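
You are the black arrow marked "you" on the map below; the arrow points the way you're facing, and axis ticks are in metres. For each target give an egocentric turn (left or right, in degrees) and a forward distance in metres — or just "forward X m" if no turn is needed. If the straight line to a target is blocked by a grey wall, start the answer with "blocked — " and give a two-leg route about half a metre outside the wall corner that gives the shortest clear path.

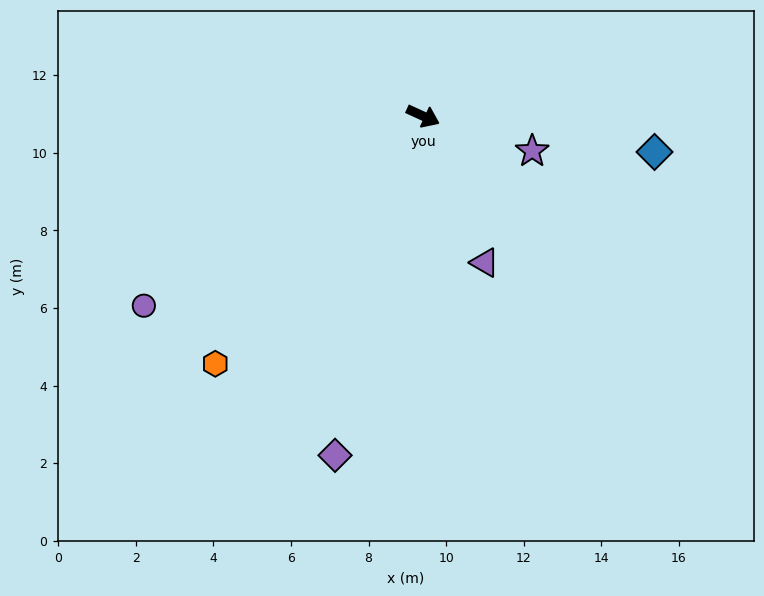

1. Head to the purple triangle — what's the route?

turn right 43°, forward 4.1 m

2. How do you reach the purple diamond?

turn right 80°, forward 9.0 m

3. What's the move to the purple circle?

turn right 121°, forward 8.7 m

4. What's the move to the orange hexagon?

turn right 105°, forward 8.3 m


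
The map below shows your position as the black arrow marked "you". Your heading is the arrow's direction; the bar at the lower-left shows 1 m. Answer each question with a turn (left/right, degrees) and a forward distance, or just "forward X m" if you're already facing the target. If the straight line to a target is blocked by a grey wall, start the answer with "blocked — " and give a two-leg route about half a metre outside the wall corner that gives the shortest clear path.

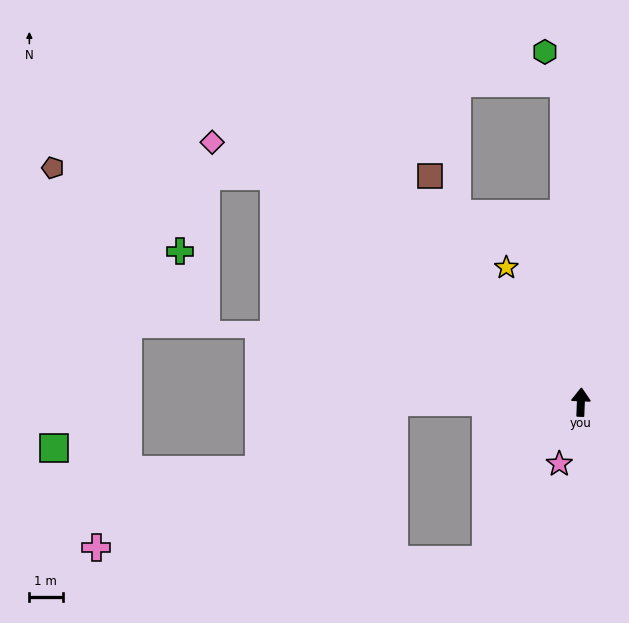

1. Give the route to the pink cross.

blocked — turn left 92°, forward 5.6 m, then turn left 26°, forward 10.0 m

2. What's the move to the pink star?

turn left 163°, forward 2.0 m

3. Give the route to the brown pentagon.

blocked — turn left 56°, forward 11.5 m, then turn left 34°, forward 6.7 m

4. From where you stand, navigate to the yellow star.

turn left 31°, forward 4.6 m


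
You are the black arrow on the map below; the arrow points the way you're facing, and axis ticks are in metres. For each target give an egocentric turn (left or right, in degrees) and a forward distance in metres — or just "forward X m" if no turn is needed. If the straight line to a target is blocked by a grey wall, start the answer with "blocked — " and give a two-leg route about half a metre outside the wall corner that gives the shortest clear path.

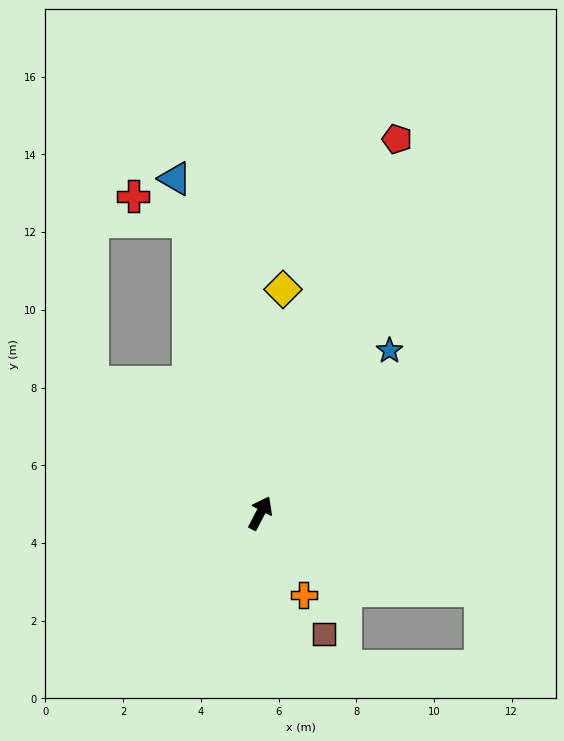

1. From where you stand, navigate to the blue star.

turn right 11°, forward 5.3 m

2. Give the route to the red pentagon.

turn left 8°, forward 10.3 m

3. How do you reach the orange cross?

turn right 124°, forward 2.4 m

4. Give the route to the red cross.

blocked — turn left 42°, forward 7.7 m, then turn left 51°, forward 1.6 m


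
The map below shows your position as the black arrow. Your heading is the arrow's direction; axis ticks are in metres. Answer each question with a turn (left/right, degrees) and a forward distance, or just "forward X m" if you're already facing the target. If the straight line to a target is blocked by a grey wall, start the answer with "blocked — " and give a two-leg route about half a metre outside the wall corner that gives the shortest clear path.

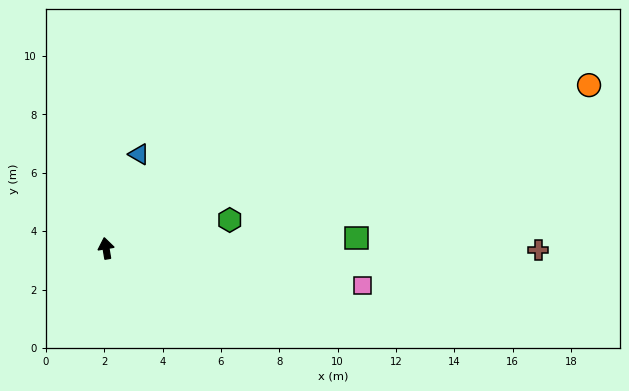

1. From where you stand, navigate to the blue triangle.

turn right 29°, forward 3.4 m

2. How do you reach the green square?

turn right 97°, forward 8.6 m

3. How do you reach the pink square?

turn right 108°, forward 8.9 m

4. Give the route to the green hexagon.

turn right 87°, forward 4.3 m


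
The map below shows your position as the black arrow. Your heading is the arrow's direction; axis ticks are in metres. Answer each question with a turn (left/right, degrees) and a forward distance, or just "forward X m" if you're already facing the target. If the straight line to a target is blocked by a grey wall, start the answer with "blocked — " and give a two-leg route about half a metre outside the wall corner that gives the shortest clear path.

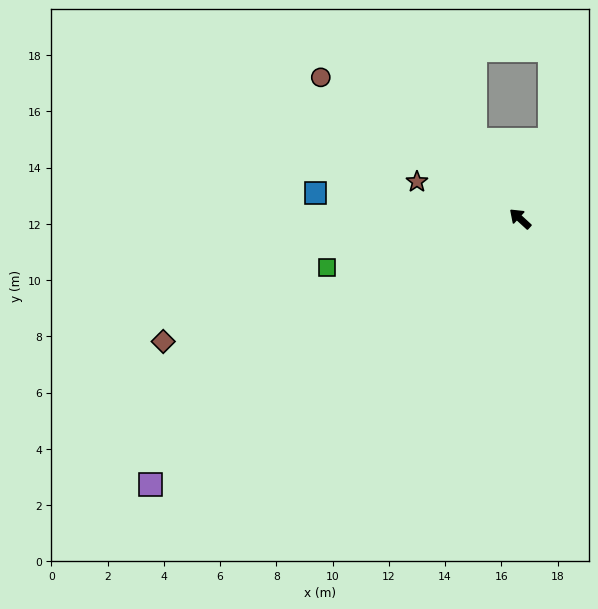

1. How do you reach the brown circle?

turn left 7°, forward 8.7 m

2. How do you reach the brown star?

turn left 23°, forward 3.9 m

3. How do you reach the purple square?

turn left 78°, forward 16.2 m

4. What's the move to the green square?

turn left 57°, forward 7.1 m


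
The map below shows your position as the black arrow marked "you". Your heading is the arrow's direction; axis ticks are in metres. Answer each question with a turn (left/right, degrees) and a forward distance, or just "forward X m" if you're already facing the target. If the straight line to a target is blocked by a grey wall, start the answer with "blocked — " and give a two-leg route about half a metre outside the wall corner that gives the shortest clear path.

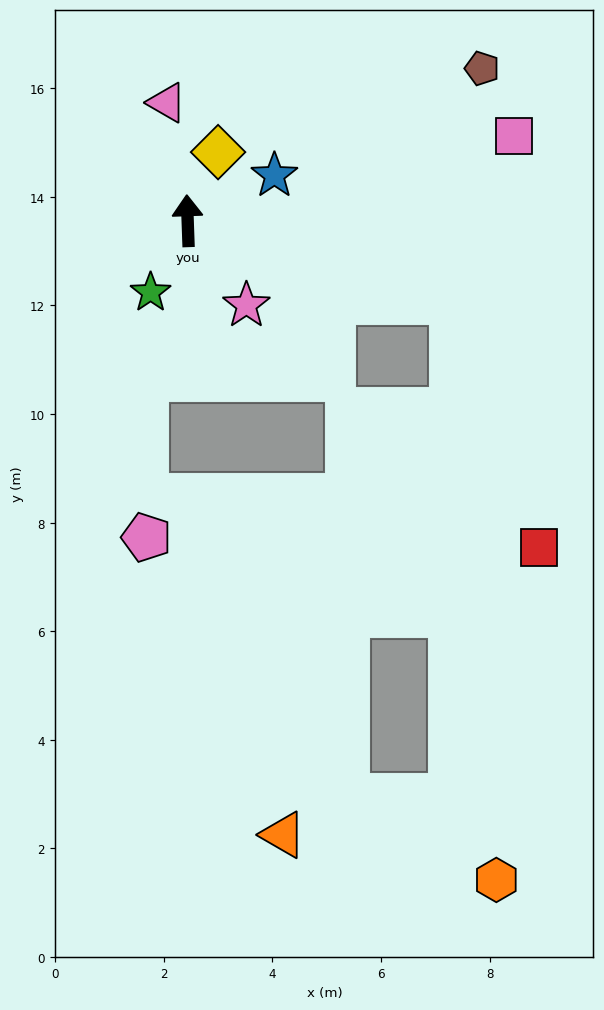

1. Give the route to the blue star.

turn right 64°, forward 1.8 m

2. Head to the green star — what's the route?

turn left 151°, forward 1.5 m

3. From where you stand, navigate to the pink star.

turn right 147°, forward 1.9 m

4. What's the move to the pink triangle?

turn left 8°, forward 2.2 m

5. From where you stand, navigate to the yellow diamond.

turn right 26°, forward 1.4 m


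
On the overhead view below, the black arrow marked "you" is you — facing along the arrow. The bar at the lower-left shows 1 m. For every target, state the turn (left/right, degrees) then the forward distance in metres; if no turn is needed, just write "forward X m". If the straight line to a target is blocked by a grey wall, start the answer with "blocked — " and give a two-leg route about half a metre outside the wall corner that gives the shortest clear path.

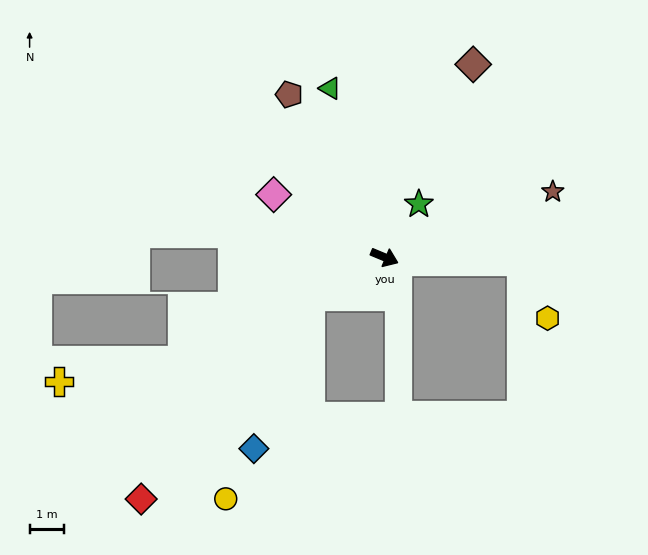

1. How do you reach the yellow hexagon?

blocked — turn left 21°, forward 4.0 m, then turn right 64°, forward 1.8 m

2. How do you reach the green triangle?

turn left 130°, forward 5.2 m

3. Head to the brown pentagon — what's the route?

turn left 143°, forward 5.5 m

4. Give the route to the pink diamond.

turn left 173°, forward 3.7 m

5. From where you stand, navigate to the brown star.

turn left 44°, forward 5.3 m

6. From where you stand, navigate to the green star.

turn left 80°, forward 1.8 m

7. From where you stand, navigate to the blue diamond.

blocked — turn right 129°, forward 2.4 m, then turn left 41°, forward 4.7 m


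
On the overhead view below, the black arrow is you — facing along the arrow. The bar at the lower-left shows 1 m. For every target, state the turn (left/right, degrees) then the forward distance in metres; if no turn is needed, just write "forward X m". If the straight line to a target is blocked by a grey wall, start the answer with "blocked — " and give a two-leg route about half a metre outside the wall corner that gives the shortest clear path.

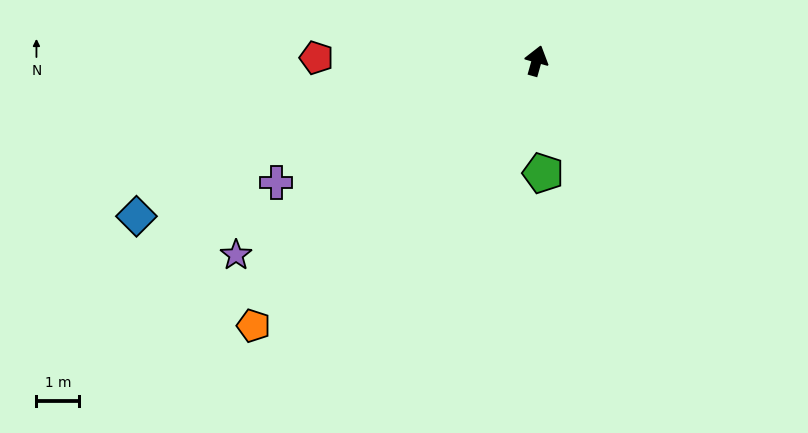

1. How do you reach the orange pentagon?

turn left 149°, forward 9.1 m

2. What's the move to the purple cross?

turn left 131°, forward 6.7 m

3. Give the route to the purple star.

turn left 139°, forward 8.4 m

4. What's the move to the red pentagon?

turn left 105°, forward 5.2 m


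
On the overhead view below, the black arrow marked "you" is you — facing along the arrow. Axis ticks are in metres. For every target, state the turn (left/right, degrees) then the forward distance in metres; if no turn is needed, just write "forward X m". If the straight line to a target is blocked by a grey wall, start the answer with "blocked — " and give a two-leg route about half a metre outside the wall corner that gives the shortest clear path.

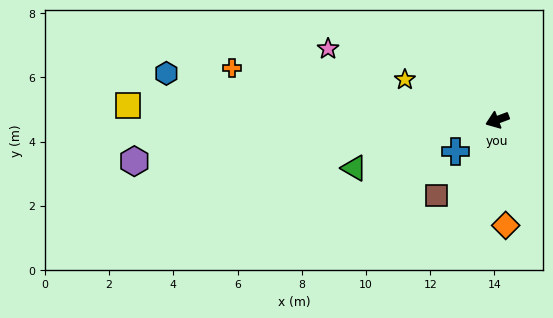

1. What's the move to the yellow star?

turn right 44°, forward 3.1 m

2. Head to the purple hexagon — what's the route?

turn right 14°, forward 11.4 m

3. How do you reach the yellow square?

turn right 23°, forward 11.5 m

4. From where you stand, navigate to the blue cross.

turn left 17°, forward 1.6 m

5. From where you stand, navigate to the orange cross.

turn right 32°, forward 8.4 m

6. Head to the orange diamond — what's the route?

turn left 74°, forward 3.3 m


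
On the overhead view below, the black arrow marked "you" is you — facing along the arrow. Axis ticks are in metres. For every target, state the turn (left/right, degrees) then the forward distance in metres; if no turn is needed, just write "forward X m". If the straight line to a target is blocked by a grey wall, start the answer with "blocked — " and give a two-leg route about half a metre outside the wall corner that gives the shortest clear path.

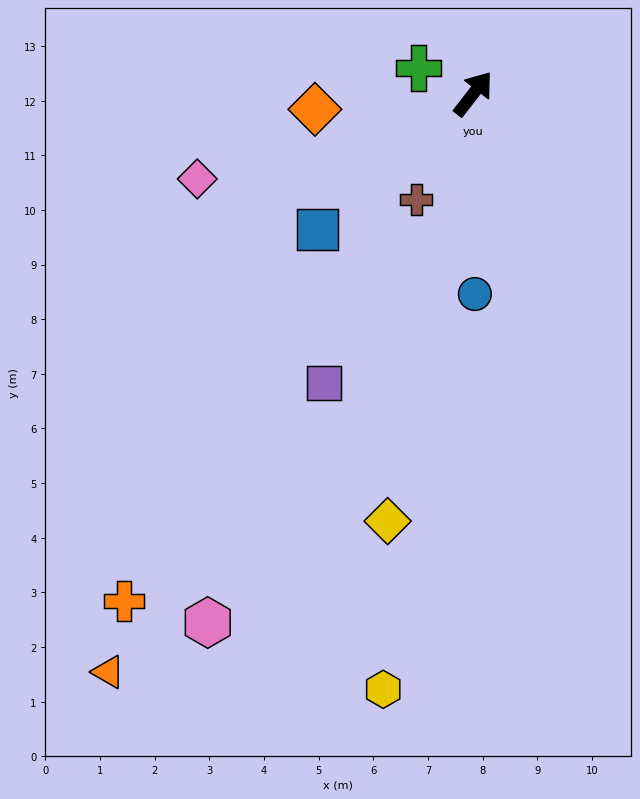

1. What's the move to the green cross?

turn left 103°, forward 1.1 m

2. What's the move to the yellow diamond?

turn right 154°, forward 8.0 m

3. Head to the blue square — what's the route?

turn left 169°, forward 3.8 m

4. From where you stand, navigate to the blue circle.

turn right 142°, forward 3.7 m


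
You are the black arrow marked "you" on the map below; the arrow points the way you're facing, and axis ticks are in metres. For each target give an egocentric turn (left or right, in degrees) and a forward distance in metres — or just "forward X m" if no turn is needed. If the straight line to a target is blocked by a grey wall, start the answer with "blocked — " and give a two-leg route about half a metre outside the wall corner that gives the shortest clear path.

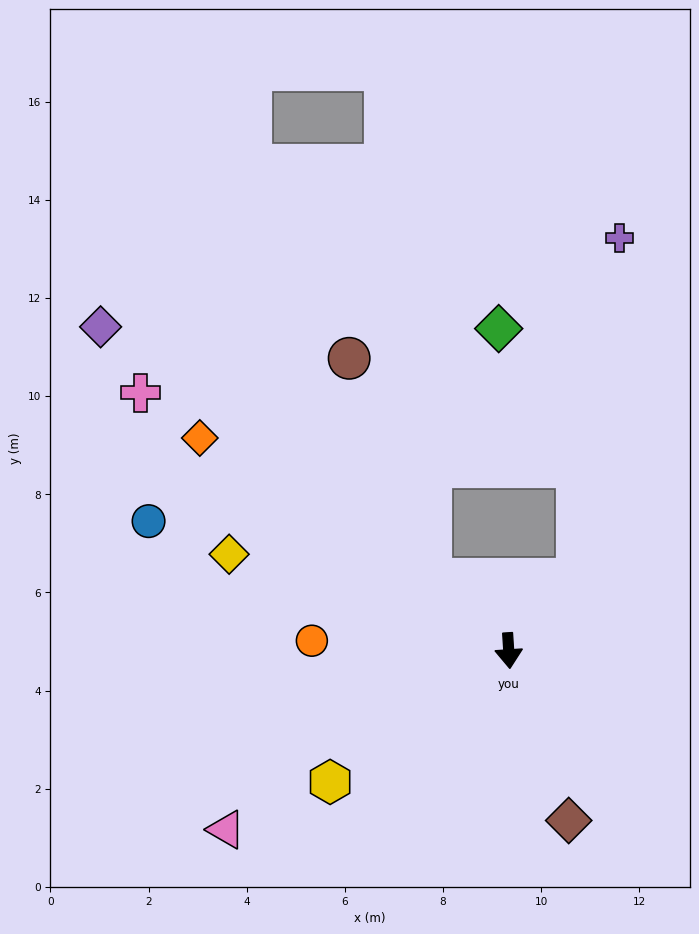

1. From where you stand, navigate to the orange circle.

turn right 97°, forward 4.0 m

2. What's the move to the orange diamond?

turn right 128°, forward 7.6 m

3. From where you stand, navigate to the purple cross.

blocked — turn left 132°, forward 2.0 m, then turn left 37°, forward 7.0 m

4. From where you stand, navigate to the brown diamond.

turn left 16°, forward 3.7 m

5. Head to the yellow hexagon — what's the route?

turn right 57°, forward 4.5 m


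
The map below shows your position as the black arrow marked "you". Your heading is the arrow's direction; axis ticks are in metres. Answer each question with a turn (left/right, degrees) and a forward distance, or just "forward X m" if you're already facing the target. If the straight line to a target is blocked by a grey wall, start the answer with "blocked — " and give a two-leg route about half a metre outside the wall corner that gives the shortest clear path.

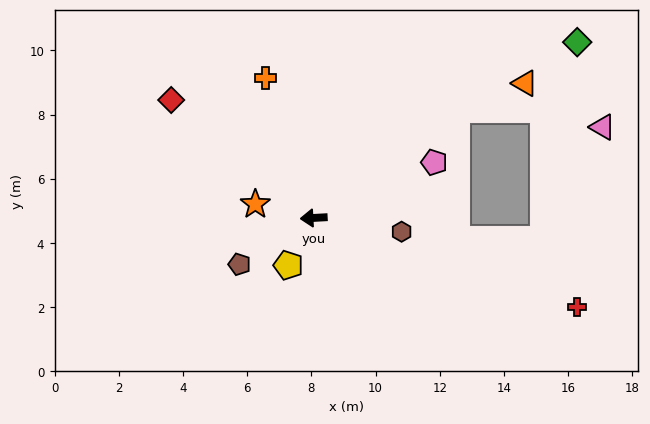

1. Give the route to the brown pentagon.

turn left 29°, forward 2.7 m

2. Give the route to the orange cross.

turn right 74°, forward 4.6 m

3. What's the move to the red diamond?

turn right 43°, forward 5.8 m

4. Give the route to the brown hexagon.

turn left 168°, forward 2.8 m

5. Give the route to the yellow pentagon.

turn left 59°, forward 1.7 m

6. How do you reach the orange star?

turn right 16°, forward 1.9 m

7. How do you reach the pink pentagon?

turn right 158°, forward 4.1 m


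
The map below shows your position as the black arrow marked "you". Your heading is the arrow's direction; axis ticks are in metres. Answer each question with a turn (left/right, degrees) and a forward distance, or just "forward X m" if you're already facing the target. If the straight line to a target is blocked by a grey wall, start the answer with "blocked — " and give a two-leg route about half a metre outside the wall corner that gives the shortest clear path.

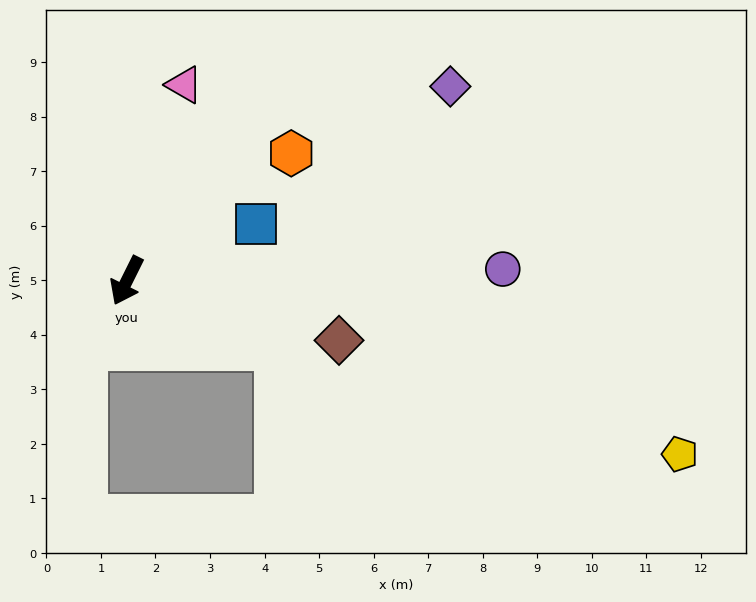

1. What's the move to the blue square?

turn left 140°, forward 2.6 m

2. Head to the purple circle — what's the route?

turn left 118°, forward 6.9 m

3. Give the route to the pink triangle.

turn right 170°, forward 3.7 m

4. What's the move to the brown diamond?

turn left 101°, forward 4.0 m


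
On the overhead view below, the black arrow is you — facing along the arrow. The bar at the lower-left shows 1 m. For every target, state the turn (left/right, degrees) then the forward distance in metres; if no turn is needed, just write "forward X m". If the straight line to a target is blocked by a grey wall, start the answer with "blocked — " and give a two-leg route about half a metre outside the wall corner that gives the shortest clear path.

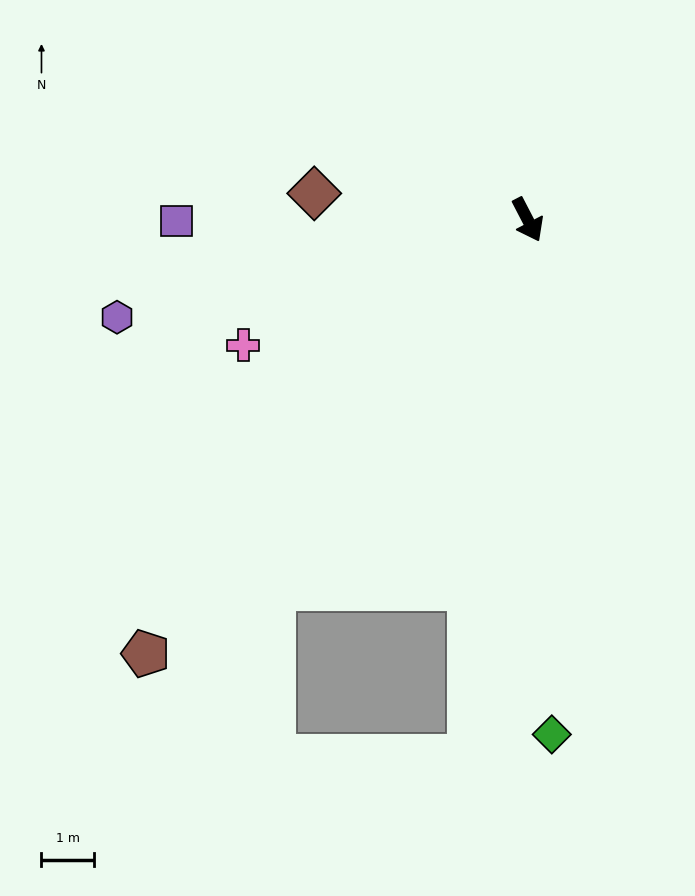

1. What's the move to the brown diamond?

turn right 124°, forward 4.1 m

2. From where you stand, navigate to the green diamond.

turn right 25°, forward 9.8 m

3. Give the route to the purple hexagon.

turn right 104°, forward 8.1 m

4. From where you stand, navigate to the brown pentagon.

turn right 69°, forward 11.0 m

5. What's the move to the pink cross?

turn right 94°, forward 5.9 m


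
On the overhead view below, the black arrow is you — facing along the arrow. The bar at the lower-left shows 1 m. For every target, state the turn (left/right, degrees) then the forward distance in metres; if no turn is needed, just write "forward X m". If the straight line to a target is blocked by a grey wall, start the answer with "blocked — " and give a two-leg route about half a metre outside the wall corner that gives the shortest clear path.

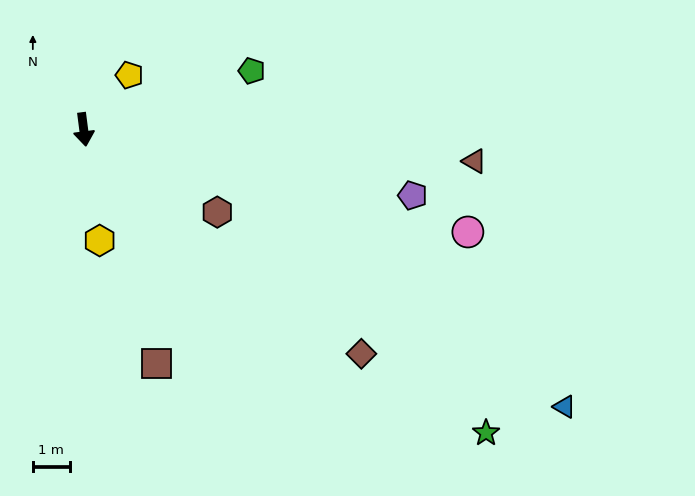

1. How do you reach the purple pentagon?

turn left 71°, forward 9.1 m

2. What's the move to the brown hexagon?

turn left 51°, forward 4.3 m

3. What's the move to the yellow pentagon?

turn left 133°, forward 1.9 m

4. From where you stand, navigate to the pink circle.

turn left 68°, forward 10.8 m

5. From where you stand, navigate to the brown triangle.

turn left 78°, forward 10.6 m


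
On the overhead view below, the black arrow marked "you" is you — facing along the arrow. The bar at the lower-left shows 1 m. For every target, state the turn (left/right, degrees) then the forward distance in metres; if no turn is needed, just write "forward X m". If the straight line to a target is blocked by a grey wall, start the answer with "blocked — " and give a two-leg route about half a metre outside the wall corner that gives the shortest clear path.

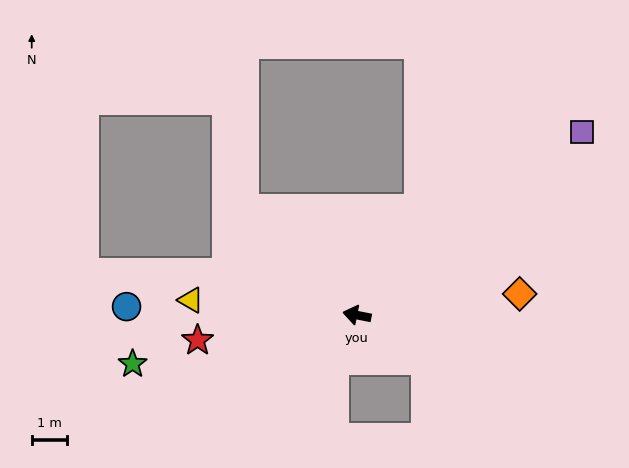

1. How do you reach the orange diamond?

turn right 161°, forward 4.6 m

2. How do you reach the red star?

turn left 20°, forward 4.5 m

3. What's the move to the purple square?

turn right 130°, forward 8.1 m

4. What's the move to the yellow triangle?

turn left 6°, forward 4.7 m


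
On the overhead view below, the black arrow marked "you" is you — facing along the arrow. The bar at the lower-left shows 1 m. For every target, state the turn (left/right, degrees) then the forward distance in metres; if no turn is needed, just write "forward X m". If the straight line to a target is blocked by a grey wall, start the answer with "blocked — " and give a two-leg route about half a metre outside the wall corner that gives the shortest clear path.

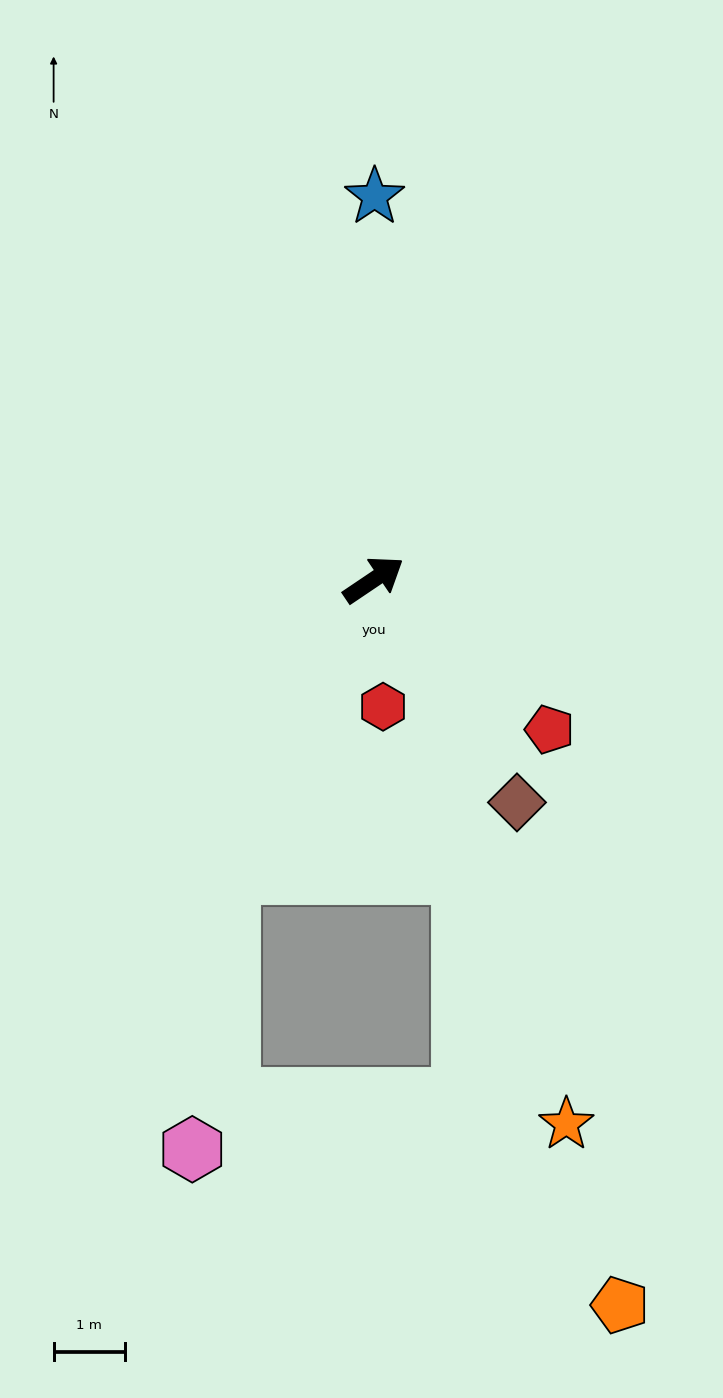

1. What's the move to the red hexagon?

turn right 120°, forward 1.8 m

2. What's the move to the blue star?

turn left 56°, forward 5.4 m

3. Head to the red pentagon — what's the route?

turn right 74°, forward 3.2 m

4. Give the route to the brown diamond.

turn right 91°, forward 3.7 m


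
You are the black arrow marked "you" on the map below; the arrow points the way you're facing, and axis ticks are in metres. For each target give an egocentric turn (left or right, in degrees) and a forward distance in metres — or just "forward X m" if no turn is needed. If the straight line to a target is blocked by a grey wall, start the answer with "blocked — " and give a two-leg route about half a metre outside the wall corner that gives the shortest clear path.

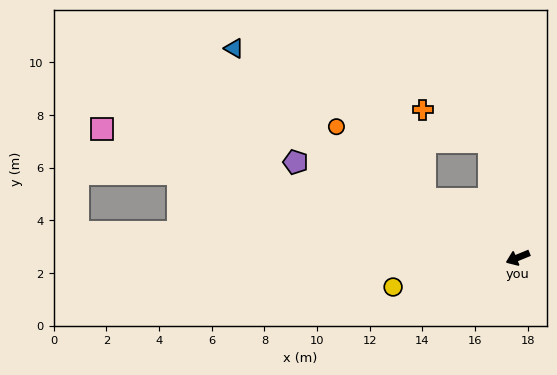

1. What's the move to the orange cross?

blocked — turn right 98°, forward 4.5 m, then turn left 50°, forward 2.8 m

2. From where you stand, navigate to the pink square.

turn right 40°, forward 16.5 m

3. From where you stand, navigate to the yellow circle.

turn right 9°, forward 4.9 m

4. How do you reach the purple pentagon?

turn right 46°, forward 9.2 m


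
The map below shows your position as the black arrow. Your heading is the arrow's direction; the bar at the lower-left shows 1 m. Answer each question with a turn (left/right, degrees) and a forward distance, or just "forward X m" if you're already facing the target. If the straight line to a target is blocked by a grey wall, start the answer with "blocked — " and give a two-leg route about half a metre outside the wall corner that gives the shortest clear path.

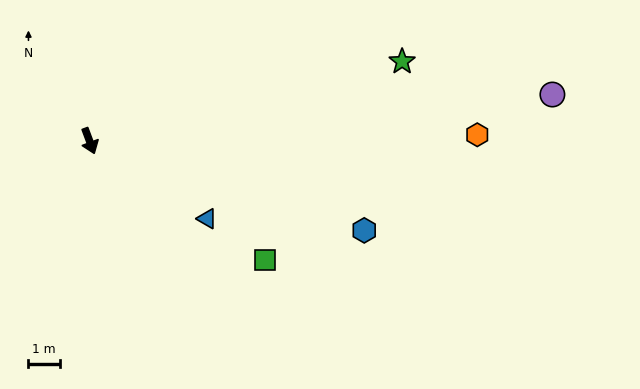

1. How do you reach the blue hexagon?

turn left 51°, forward 9.3 m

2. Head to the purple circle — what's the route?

turn left 75°, forward 14.9 m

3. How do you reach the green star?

turn left 84°, forward 10.3 m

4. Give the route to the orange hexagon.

turn left 70°, forward 12.4 m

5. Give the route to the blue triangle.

turn left 36°, forward 4.5 m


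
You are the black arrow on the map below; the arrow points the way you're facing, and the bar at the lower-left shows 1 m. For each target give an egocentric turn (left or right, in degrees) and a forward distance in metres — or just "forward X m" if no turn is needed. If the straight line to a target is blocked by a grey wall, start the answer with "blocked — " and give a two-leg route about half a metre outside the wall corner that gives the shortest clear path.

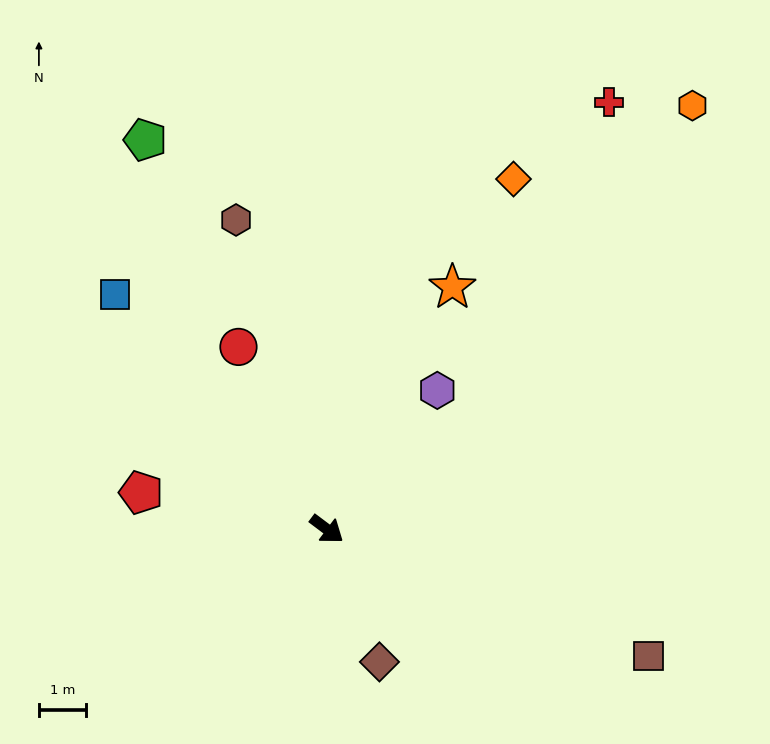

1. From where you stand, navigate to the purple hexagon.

turn left 88°, forward 3.7 m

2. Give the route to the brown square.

turn left 15°, forward 7.3 m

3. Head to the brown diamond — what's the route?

turn right 32°, forward 3.0 m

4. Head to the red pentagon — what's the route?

turn right 154°, forward 4.0 m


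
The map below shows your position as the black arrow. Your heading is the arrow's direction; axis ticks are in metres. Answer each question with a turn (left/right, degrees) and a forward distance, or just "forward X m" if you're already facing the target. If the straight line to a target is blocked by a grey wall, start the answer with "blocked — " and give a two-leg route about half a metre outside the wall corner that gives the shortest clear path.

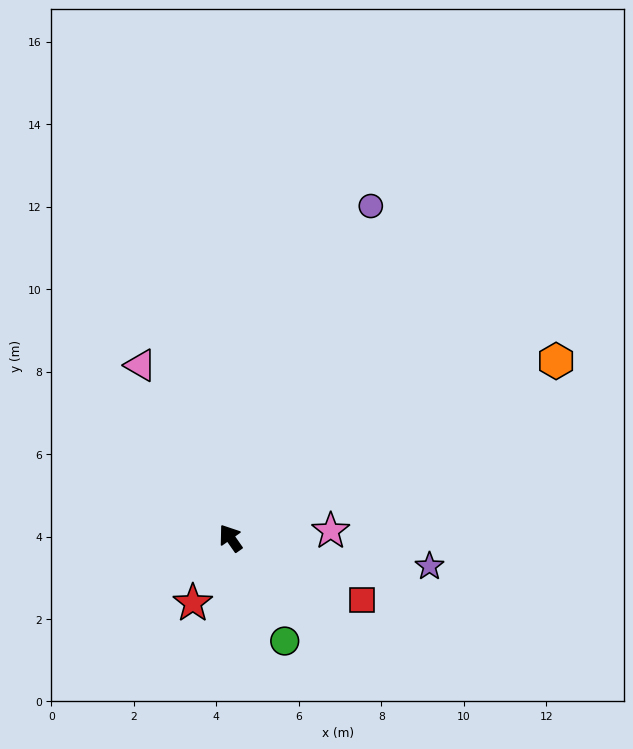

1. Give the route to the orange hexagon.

turn right 97°, forward 9.0 m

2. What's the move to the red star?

turn left 115°, forward 1.8 m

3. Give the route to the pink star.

turn right 121°, forward 2.4 m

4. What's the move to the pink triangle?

turn right 8°, forward 4.7 m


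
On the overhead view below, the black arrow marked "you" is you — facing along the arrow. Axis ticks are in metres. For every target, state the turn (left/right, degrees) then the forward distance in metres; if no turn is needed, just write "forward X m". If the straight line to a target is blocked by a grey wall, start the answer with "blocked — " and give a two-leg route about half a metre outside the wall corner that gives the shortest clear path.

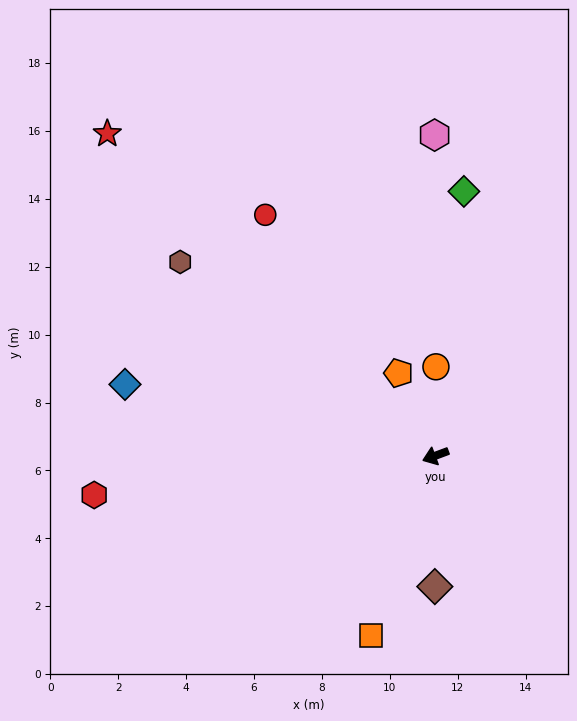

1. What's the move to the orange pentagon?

turn right 86°, forward 2.7 m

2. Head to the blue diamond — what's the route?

turn right 33°, forward 9.4 m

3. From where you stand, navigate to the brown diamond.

turn left 69°, forward 3.9 m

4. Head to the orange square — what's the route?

turn left 50°, forward 5.6 m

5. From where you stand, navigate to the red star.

turn right 65°, forward 13.5 m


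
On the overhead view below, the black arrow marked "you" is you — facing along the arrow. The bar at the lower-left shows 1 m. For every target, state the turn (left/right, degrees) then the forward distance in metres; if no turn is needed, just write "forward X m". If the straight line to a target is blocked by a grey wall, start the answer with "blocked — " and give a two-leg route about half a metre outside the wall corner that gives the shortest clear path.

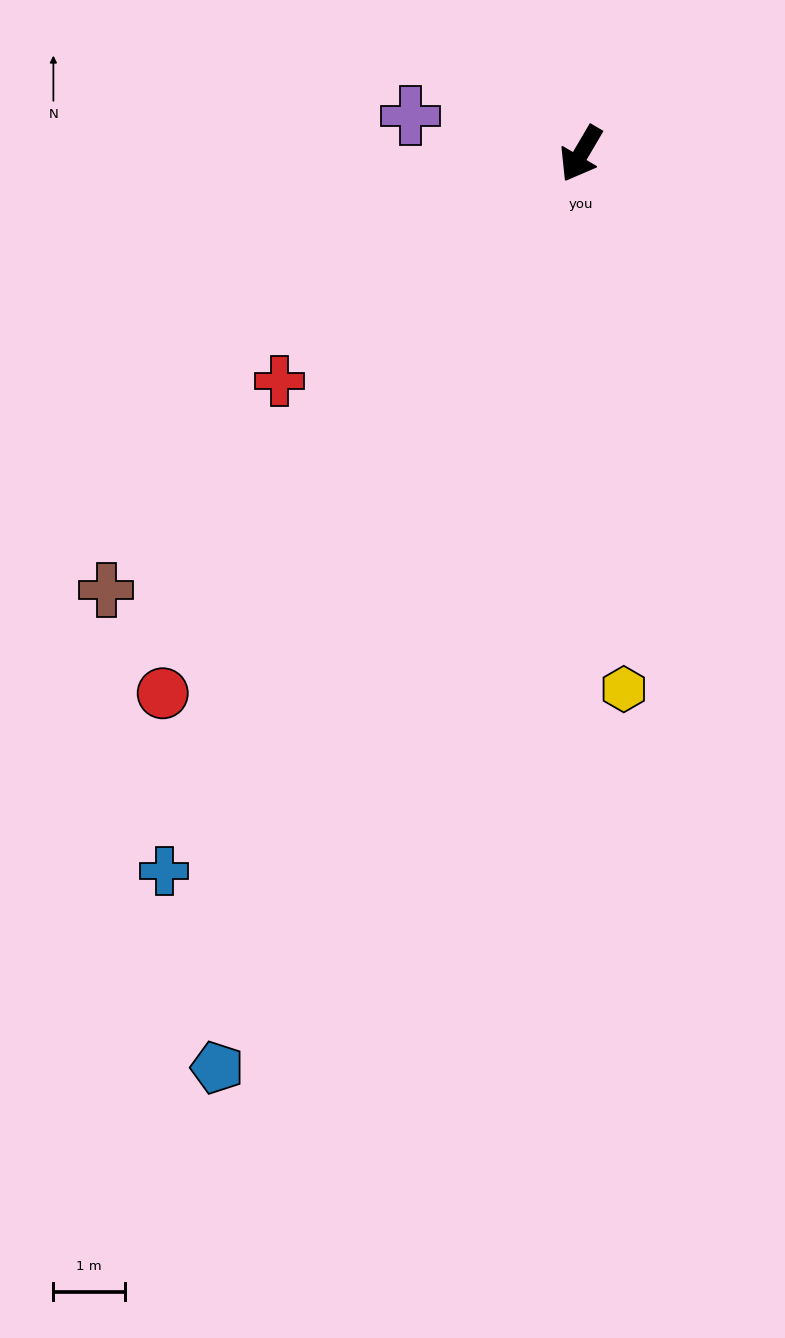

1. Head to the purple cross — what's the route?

turn right 72°, forward 2.5 m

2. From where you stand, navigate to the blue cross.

forward 11.6 m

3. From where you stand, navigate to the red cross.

turn right 23°, forward 5.3 m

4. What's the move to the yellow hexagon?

turn left 35°, forward 7.5 m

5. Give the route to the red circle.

turn right 7°, forward 9.6 m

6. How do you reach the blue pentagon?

turn left 9°, forward 13.8 m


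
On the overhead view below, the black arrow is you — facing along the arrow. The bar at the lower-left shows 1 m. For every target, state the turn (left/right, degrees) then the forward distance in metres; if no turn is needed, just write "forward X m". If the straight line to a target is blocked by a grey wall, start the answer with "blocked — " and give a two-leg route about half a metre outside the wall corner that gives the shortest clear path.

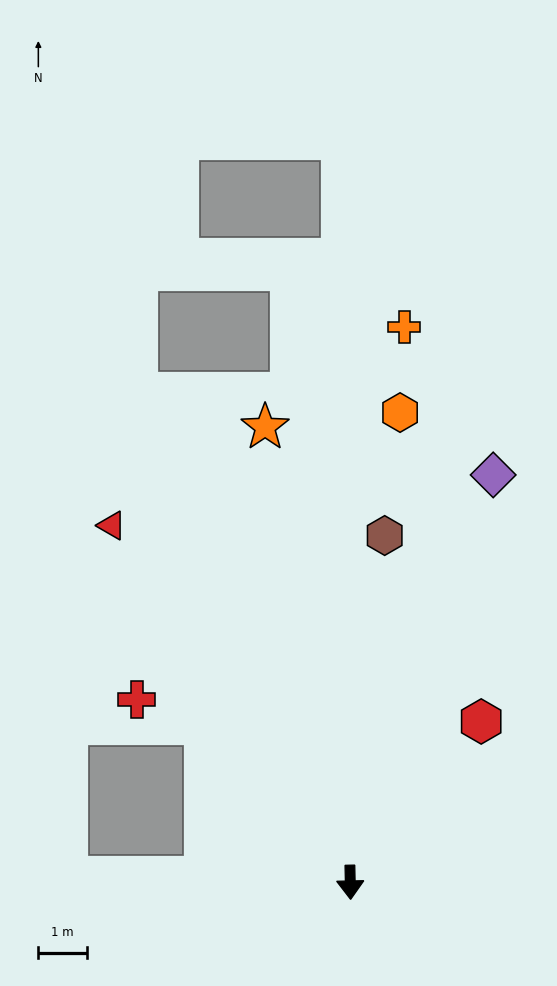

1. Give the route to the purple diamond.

turn left 159°, forward 8.9 m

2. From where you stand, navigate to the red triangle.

turn right 147°, forward 8.9 m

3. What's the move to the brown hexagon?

turn left 173°, forward 7.2 m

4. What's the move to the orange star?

turn right 171°, forward 9.6 m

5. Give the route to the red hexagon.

turn left 140°, forward 4.3 m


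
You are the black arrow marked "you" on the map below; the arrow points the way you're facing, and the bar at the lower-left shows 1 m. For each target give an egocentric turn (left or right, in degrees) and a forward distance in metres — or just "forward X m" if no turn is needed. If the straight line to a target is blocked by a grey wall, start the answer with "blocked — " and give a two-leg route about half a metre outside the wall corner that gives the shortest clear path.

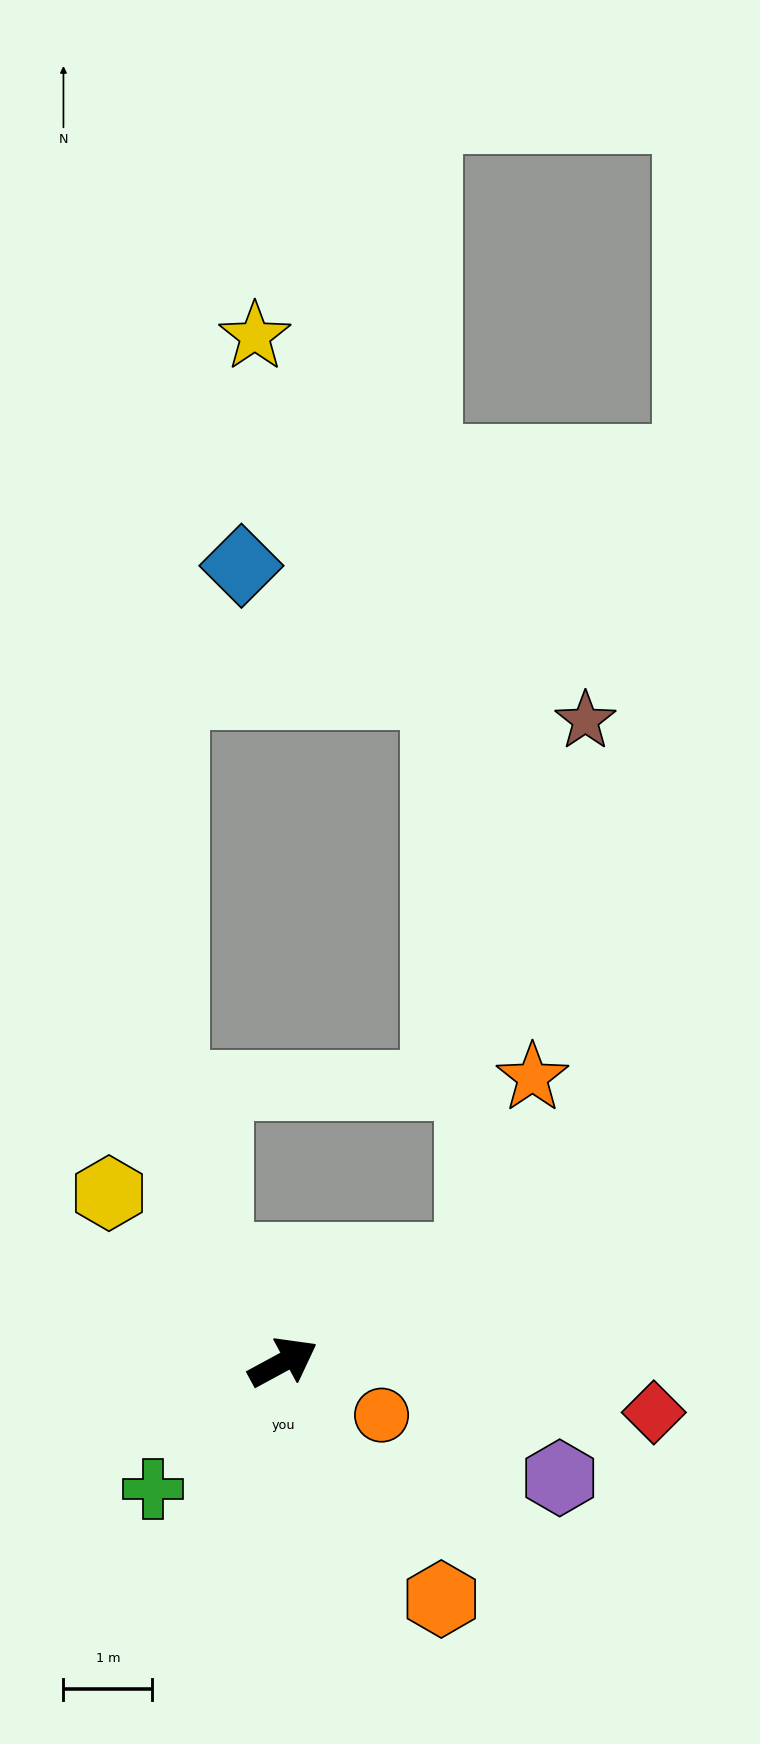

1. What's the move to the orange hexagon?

turn right 85°, forward 3.2 m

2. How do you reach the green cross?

turn right 164°, forward 2.0 m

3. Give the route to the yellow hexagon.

turn left 107°, forward 2.7 m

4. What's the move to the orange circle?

turn right 57°, forward 1.3 m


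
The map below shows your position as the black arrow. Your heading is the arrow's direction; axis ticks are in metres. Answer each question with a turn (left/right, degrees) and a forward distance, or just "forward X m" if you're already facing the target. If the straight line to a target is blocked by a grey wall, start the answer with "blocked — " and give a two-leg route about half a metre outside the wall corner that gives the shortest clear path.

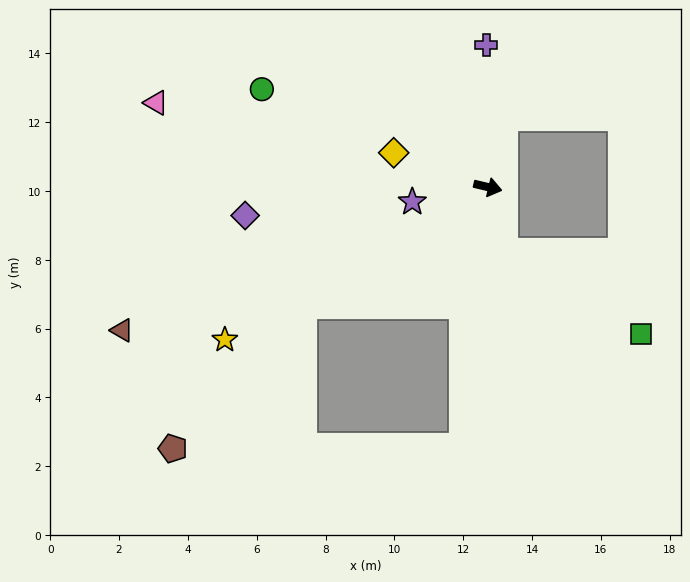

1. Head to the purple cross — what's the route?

turn left 104°, forward 4.1 m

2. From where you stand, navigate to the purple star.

turn right 155°, forward 2.2 m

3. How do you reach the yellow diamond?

turn left 173°, forward 2.9 m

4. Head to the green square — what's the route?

blocked — turn right 63°, forward 2.0 m, then turn left 46°, forward 4.6 m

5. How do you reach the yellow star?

turn right 136°, forward 8.8 m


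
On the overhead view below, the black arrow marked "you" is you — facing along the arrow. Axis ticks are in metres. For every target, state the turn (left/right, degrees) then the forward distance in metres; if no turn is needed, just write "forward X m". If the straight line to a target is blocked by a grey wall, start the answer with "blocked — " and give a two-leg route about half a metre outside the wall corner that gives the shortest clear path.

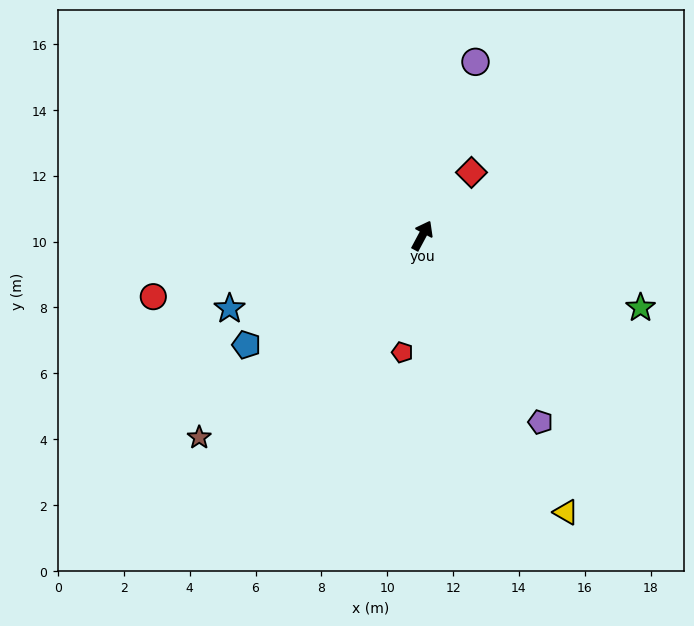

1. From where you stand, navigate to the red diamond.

turn right 10°, forward 2.4 m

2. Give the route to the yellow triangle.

turn right 124°, forward 9.5 m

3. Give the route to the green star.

turn right 80°, forward 7.0 m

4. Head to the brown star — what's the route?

turn left 160°, forward 9.1 m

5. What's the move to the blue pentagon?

turn left 150°, forward 6.3 m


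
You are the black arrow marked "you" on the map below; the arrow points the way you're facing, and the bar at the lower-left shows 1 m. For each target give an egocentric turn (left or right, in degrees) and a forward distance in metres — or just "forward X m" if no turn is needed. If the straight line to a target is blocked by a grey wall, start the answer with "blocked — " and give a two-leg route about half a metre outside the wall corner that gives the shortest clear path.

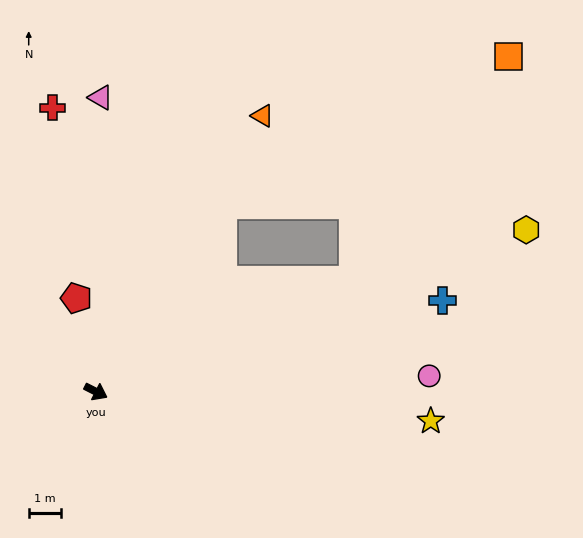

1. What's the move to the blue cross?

turn left 42°, forward 10.9 m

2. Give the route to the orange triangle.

turn left 86°, forward 9.8 m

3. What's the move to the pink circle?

turn left 30°, forward 10.2 m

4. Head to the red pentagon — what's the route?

turn left 129°, forward 2.9 m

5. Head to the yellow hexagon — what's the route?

turn left 48°, forward 14.0 m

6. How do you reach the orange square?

blocked — turn left 83°, forward 6.9 m, then turn right 29°, forward 9.8 m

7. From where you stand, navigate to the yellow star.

turn left 22°, forward 10.3 m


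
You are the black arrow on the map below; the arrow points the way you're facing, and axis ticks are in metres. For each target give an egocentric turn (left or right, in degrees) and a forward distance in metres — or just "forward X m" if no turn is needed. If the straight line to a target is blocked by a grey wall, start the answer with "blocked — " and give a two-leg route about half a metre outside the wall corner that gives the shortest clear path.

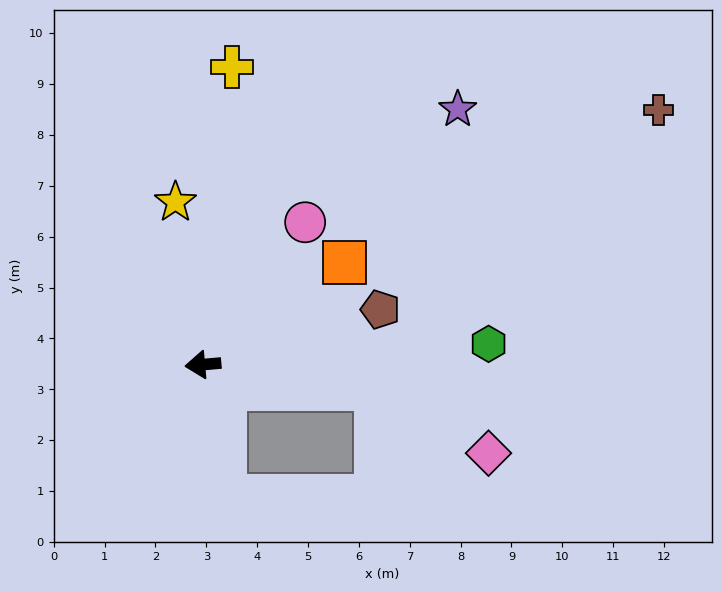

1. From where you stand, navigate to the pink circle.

turn right 131°, forward 3.4 m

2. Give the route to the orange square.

turn right 149°, forward 3.4 m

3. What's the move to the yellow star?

turn right 85°, forward 3.2 m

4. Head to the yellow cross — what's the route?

turn right 101°, forward 5.9 m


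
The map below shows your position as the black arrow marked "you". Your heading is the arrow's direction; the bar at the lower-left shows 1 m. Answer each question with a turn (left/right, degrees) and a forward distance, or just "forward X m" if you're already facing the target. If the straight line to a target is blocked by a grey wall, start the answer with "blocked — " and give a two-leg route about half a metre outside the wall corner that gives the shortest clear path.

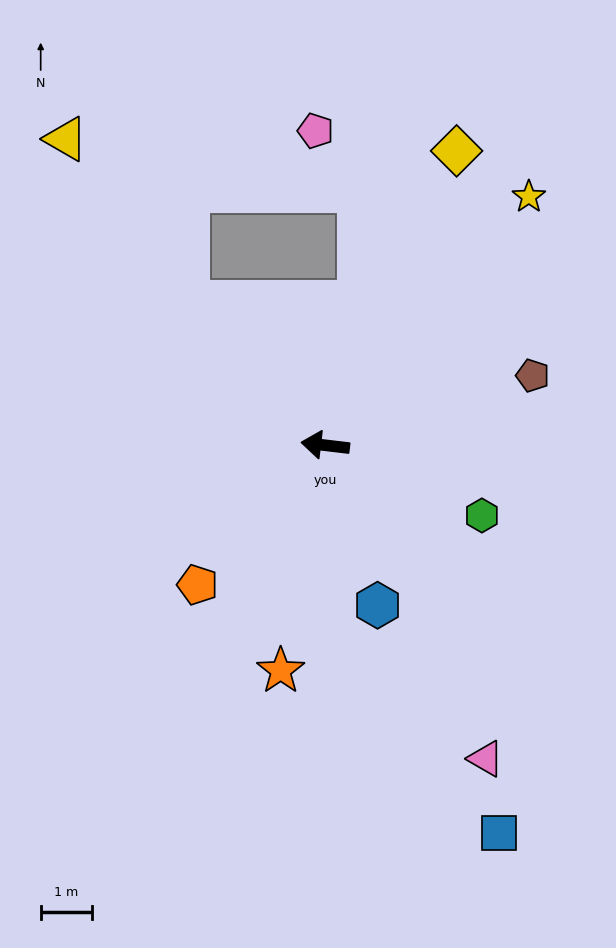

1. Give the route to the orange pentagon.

turn left 54°, forward 3.7 m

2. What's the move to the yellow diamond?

turn right 107°, forward 6.3 m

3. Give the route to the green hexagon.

turn left 163°, forward 3.4 m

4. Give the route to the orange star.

turn left 86°, forward 4.5 m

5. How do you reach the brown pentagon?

turn right 155°, forward 4.3 m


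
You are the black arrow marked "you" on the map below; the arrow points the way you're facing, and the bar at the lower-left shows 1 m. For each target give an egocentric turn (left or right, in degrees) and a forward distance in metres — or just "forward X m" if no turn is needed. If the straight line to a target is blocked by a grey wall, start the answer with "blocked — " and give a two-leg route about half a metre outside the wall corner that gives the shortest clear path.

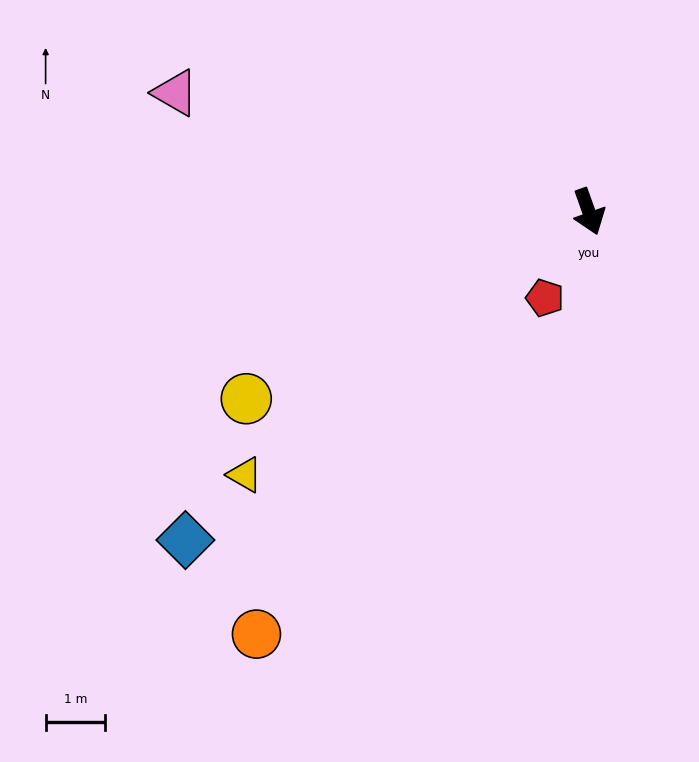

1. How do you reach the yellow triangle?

turn right 72°, forward 7.2 m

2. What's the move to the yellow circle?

turn right 81°, forward 6.5 m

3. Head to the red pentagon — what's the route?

turn right 47°, forward 1.6 m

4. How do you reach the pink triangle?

turn right 126°, forward 7.2 m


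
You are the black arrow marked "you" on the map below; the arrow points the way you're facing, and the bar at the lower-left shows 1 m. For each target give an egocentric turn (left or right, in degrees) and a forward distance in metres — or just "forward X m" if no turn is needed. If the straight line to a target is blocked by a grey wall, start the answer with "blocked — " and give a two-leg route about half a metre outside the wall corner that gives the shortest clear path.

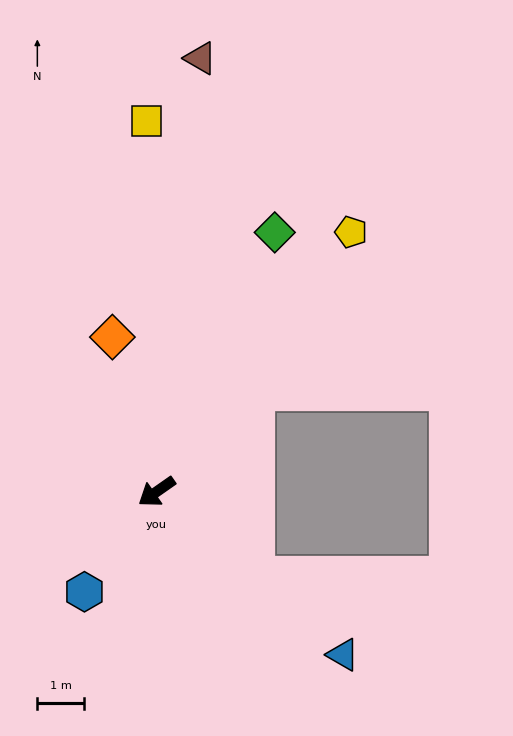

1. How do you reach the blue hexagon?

turn left 19°, forward 2.6 m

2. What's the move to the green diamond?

turn right 149°, forward 6.0 m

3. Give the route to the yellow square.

turn right 123°, forward 7.9 m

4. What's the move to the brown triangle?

turn right 131°, forward 9.2 m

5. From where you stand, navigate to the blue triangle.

turn left 104°, forward 5.2 m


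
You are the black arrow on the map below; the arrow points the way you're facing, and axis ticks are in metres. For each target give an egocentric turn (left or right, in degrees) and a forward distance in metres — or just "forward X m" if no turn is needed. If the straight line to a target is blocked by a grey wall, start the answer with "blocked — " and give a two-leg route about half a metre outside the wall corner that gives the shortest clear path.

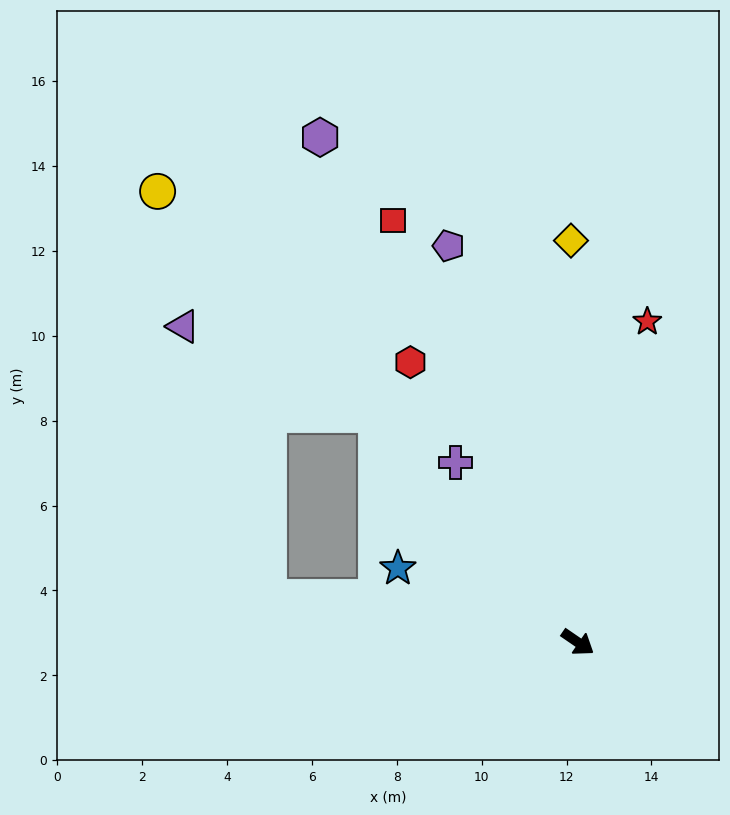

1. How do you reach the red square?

turn left 148°, forward 10.8 m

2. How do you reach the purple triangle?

blocked — turn left 166°, forward 7.2 m, then turn left 24°, forward 5.0 m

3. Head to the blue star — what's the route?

turn right 168°, forward 4.6 m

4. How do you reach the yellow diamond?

turn left 125°, forward 9.5 m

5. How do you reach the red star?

turn left 112°, forward 7.7 m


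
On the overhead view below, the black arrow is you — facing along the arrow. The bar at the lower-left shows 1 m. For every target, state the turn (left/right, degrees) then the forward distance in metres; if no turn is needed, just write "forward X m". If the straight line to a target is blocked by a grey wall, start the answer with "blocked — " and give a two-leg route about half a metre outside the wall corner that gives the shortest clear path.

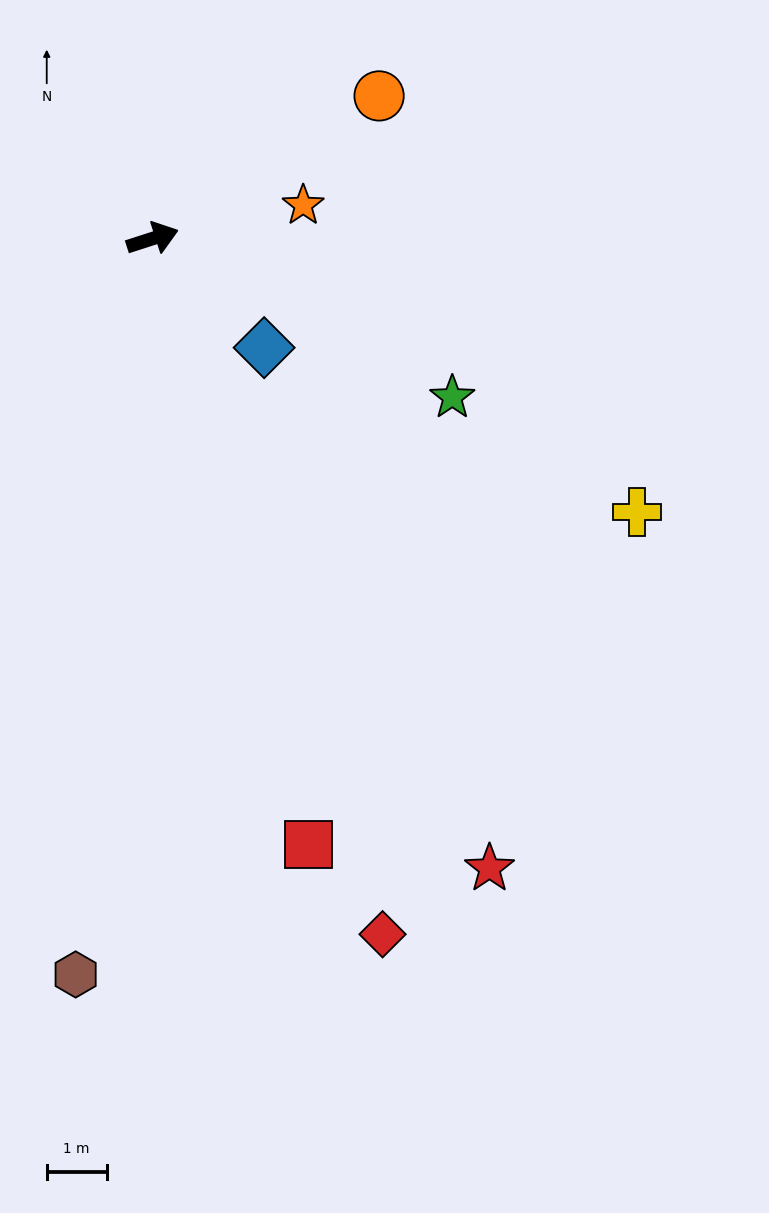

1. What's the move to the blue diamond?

turn right 62°, forward 2.6 m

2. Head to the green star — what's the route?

turn right 46°, forward 5.7 m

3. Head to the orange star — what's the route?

turn right 5°, forward 2.6 m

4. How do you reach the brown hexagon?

turn right 114°, forward 12.4 m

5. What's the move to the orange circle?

turn left 14°, forward 4.5 m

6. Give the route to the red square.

turn right 93°, forward 10.5 m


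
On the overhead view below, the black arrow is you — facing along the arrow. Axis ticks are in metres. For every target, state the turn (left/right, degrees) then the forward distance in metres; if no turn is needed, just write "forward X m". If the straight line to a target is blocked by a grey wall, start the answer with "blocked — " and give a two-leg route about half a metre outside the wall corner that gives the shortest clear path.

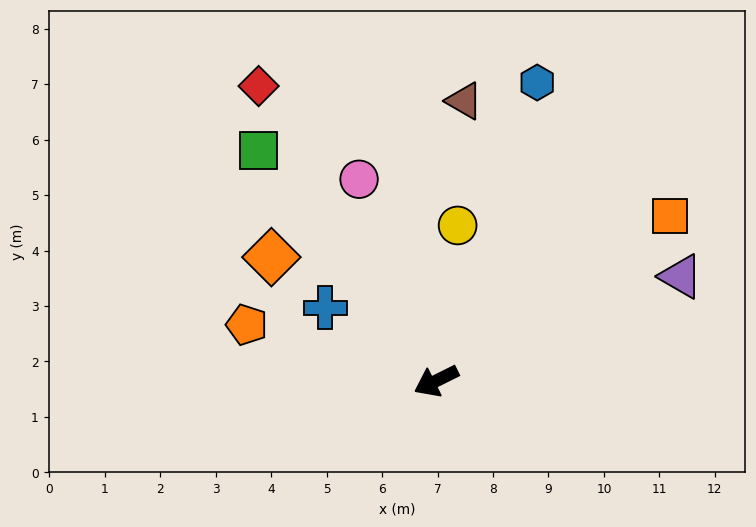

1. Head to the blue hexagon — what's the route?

turn right 135°, forward 5.7 m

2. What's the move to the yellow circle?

turn right 124°, forward 2.8 m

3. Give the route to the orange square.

turn right 171°, forward 5.2 m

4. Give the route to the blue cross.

turn right 60°, forward 2.4 m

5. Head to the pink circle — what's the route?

turn right 96°, forward 3.9 m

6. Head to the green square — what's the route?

turn right 79°, forward 5.2 m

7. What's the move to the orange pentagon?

turn right 43°, forward 3.6 m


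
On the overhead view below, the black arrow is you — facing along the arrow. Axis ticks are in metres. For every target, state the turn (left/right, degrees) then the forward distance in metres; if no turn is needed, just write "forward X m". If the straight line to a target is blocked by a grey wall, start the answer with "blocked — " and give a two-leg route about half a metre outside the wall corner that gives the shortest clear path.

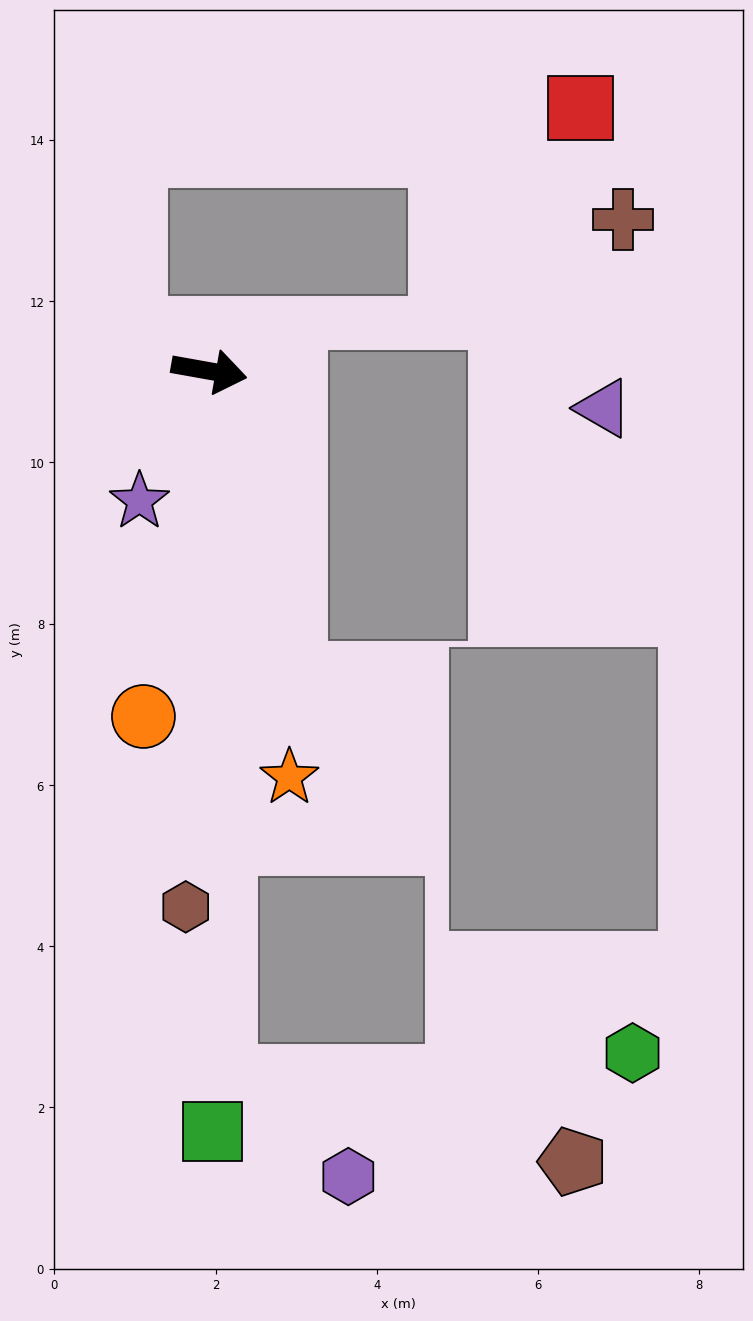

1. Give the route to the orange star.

turn right 69°, forward 5.1 m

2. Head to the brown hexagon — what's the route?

turn right 82°, forward 6.7 m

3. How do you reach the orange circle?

turn right 91°, forward 4.4 m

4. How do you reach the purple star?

turn right 108°, forward 1.8 m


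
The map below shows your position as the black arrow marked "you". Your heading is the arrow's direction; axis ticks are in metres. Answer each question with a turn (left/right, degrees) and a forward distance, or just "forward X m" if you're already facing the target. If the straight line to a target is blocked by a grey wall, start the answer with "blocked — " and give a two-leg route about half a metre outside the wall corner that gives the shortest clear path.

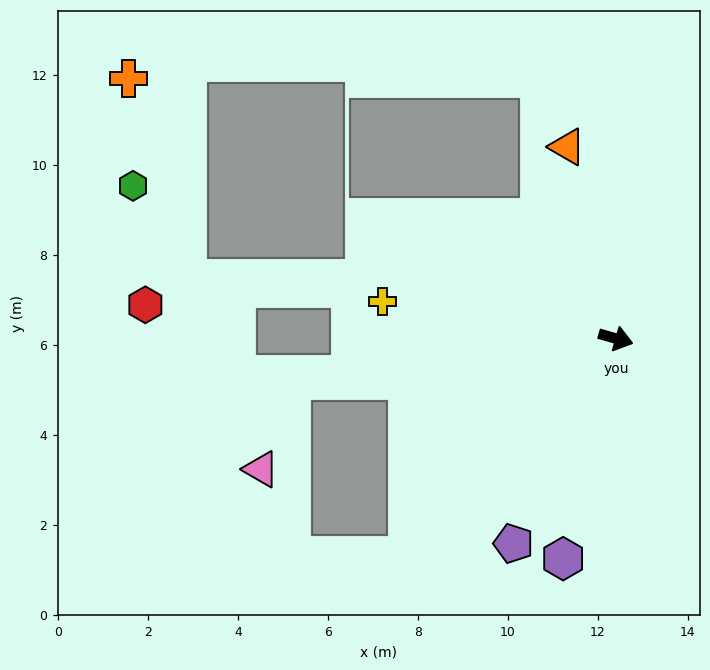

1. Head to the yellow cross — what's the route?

turn right 173°, forward 5.2 m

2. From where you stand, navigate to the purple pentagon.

turn right 101°, forward 5.1 m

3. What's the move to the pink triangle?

blocked — turn right 157°, forward 7.3 m, then turn left 64°, forward 2.1 m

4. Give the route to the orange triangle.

turn left 120°, forward 4.4 m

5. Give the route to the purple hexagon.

turn right 87°, forward 5.0 m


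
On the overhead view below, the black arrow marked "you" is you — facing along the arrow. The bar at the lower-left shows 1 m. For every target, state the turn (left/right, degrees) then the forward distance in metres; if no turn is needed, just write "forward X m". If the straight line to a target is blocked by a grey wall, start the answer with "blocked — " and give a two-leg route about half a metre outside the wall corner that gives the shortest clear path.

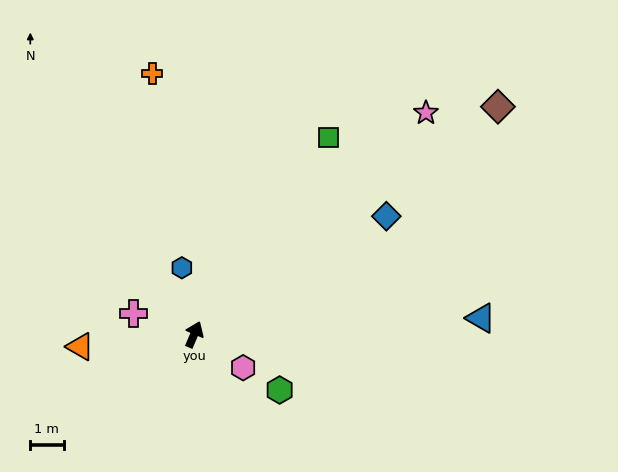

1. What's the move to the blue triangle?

turn right 64°, forward 8.6 m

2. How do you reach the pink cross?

turn left 94°, forward 1.9 m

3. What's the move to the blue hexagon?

turn left 33°, forward 2.0 m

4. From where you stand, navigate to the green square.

turn right 11°, forward 7.2 m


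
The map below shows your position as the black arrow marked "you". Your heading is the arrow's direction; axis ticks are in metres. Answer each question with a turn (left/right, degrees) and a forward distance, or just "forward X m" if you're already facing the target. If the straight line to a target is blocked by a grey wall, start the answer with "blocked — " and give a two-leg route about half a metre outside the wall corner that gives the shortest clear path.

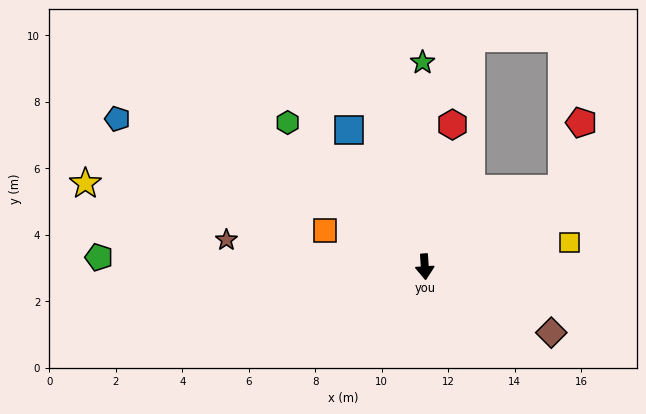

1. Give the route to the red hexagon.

turn left 165°, forward 4.4 m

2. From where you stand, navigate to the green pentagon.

turn right 95°, forward 9.8 m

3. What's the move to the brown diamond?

turn left 59°, forward 4.3 m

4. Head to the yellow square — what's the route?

turn left 96°, forward 4.4 m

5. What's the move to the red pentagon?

blocked — turn left 116°, forward 4.7 m, then turn left 44°, forward 2.1 m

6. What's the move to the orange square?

turn right 114°, forward 3.2 m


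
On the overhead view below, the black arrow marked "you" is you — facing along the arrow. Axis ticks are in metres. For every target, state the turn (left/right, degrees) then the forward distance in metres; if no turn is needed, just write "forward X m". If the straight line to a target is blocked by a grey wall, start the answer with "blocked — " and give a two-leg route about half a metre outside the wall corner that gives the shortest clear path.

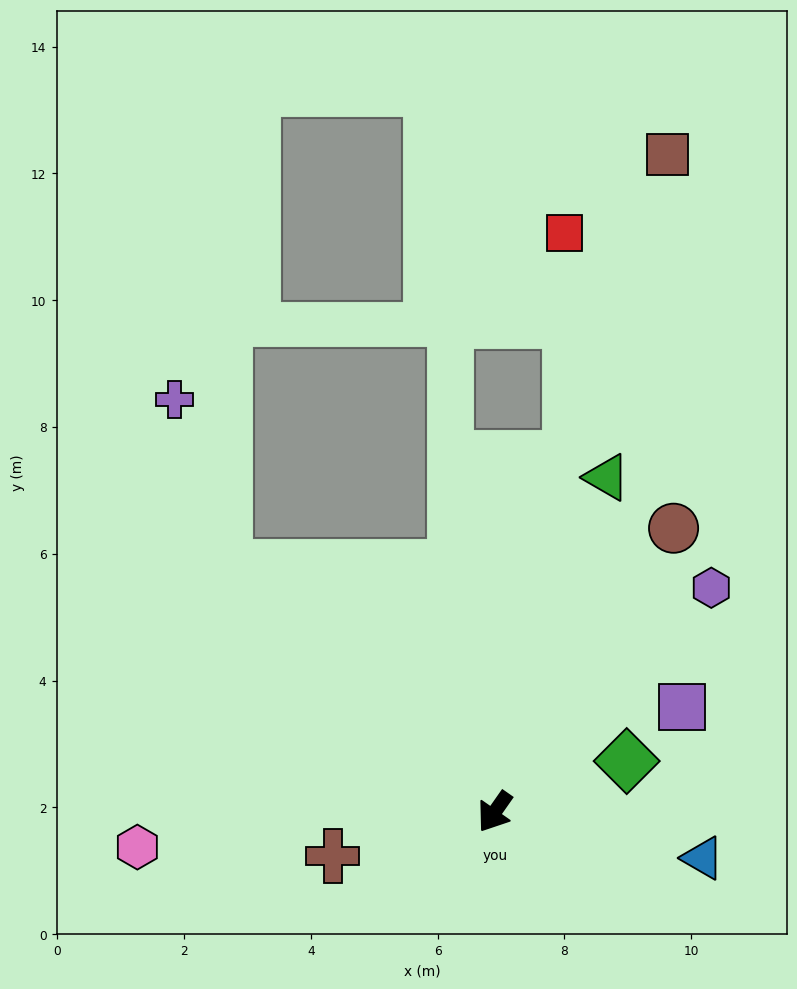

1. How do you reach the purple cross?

blocked — turn right 97°, forward 5.7 m, then turn right 31°, forward 2.7 m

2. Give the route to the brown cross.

turn right 40°, forward 2.6 m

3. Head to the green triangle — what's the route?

turn right 163°, forward 5.6 m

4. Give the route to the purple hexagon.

turn left 171°, forward 4.9 m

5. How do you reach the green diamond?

turn left 146°, forward 2.2 m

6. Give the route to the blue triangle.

turn left 113°, forward 3.4 m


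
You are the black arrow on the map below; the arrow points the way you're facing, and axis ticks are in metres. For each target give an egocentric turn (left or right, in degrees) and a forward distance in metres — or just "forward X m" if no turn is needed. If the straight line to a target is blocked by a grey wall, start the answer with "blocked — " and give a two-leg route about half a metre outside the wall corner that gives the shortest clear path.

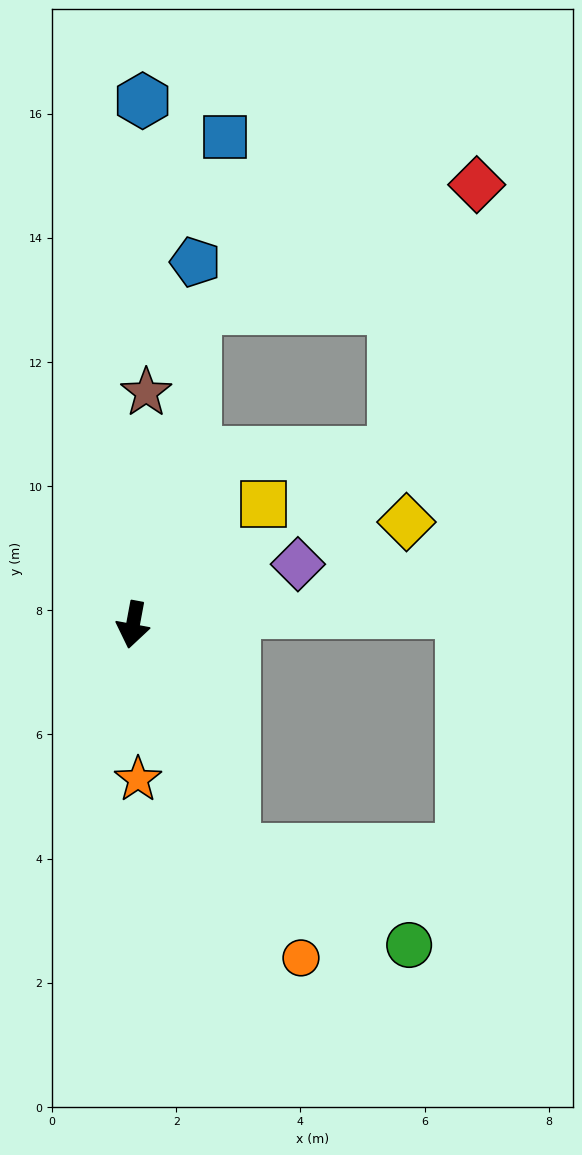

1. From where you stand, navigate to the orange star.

turn left 12°, forward 2.5 m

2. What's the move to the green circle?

blocked — turn left 35°, forward 4.0 m, then turn left 37°, forward 3.2 m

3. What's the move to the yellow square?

turn left 143°, forward 2.9 m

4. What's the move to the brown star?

turn right 173°, forward 3.7 m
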